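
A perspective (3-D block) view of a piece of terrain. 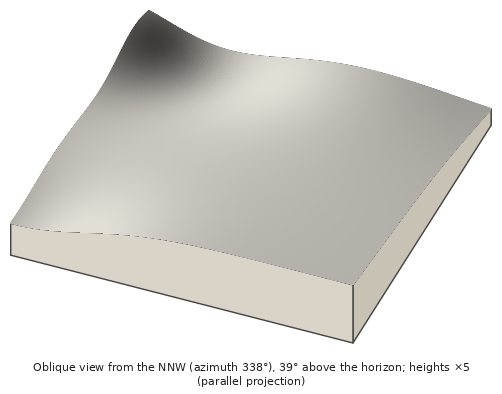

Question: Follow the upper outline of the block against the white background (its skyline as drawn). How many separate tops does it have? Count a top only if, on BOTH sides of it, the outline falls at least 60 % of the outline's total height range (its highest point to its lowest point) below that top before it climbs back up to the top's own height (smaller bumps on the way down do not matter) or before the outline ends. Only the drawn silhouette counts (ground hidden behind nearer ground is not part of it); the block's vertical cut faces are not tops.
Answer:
0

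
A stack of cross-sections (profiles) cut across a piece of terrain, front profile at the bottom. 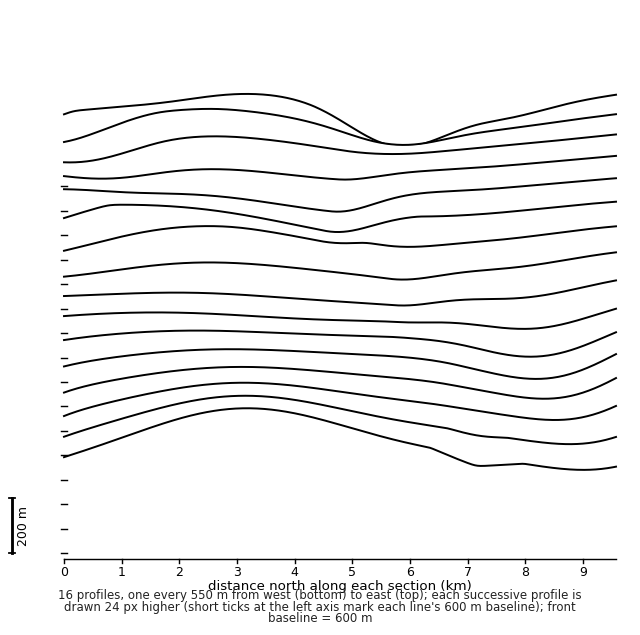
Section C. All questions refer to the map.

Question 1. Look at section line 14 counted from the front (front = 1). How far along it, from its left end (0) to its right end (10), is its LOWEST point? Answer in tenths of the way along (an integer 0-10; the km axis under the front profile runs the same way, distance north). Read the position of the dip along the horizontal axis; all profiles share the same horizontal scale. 0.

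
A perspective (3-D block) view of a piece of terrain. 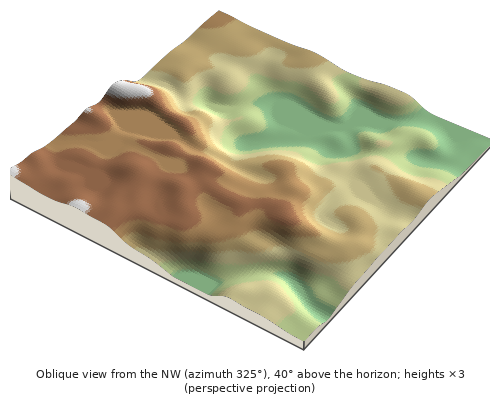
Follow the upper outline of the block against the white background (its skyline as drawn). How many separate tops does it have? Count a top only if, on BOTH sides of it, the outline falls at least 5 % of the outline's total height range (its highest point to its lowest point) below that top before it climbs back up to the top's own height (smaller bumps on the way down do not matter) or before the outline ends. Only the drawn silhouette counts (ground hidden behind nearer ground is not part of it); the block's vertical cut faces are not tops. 1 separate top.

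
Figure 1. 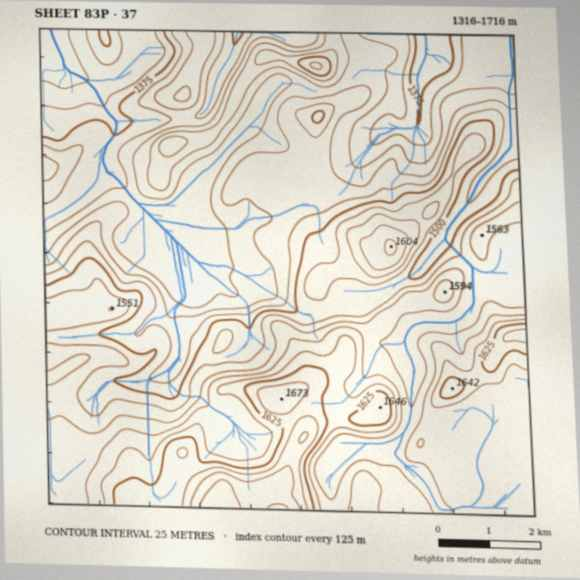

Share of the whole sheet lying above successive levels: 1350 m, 97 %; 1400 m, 89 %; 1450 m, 67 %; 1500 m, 51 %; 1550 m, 33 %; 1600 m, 12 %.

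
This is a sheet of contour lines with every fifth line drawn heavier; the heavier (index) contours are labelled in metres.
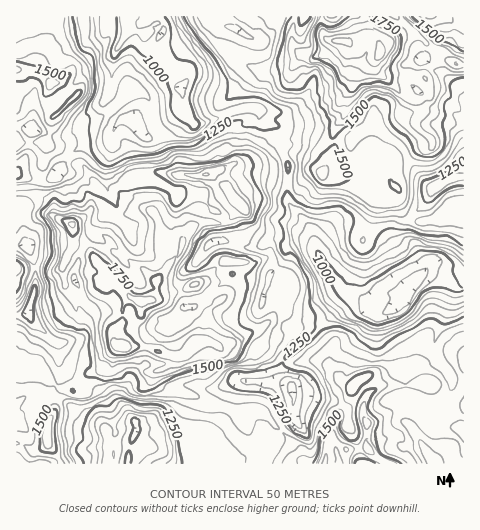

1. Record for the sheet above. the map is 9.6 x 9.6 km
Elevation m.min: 850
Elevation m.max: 1980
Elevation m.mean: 1390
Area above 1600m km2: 15.1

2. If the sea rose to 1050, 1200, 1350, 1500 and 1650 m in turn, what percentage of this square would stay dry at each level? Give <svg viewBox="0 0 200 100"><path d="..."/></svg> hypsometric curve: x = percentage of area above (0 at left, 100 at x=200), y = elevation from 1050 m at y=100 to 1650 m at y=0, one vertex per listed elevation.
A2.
<svg viewBox="0 0 200 100"><path d="M185 100l-22-25-43-25-63-25-35-25"/></svg>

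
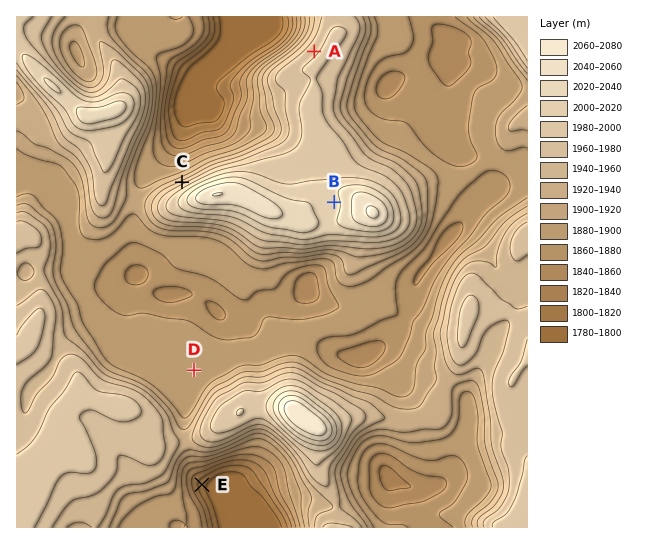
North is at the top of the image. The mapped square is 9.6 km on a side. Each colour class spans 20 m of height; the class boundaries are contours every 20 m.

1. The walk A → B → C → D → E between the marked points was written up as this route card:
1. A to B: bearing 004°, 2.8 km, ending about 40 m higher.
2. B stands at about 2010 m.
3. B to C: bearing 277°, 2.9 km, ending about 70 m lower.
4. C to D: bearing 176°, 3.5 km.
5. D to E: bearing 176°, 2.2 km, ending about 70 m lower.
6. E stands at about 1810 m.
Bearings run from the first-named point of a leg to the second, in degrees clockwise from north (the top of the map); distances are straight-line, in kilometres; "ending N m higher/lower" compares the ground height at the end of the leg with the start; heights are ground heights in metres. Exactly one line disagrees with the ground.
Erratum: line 1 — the bearing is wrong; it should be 172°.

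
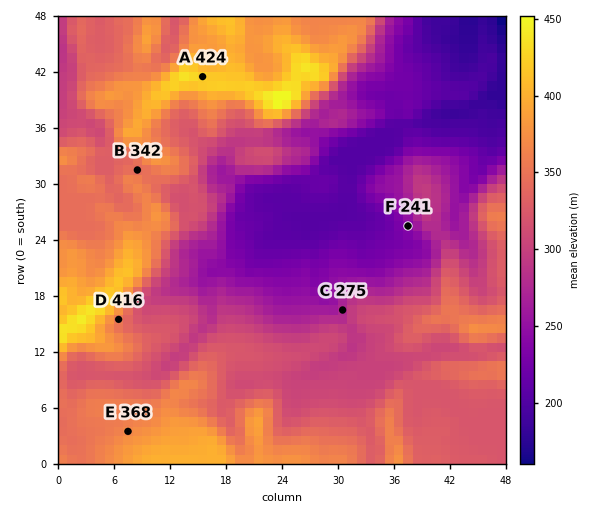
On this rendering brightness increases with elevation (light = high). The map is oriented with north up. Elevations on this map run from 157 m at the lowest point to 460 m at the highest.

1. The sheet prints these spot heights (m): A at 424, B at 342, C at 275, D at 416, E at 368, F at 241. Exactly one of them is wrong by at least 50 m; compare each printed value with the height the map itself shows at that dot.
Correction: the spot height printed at D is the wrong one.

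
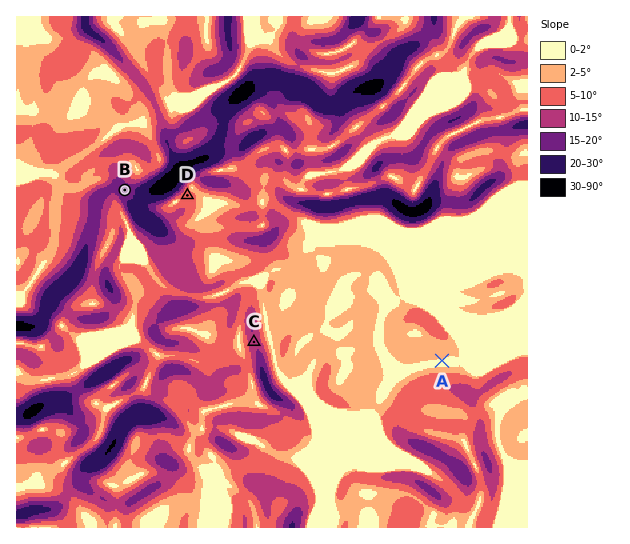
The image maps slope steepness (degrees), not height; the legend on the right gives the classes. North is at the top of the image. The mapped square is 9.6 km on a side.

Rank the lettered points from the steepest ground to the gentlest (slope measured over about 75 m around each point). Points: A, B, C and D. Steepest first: B C D A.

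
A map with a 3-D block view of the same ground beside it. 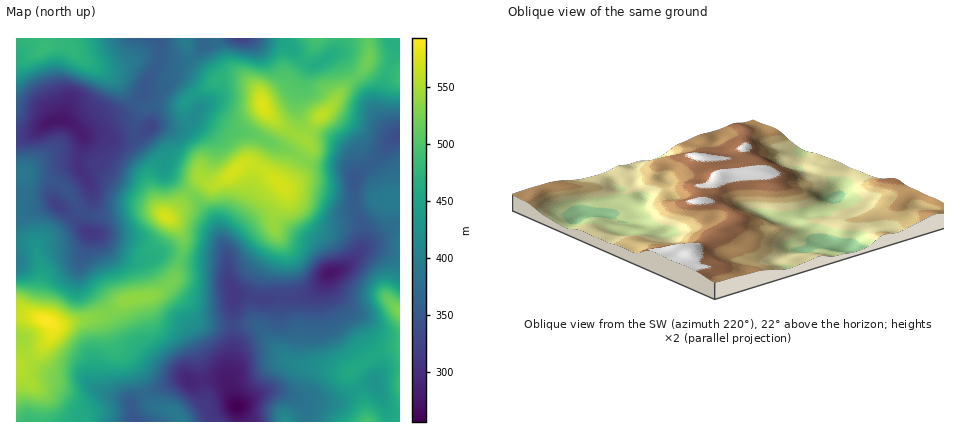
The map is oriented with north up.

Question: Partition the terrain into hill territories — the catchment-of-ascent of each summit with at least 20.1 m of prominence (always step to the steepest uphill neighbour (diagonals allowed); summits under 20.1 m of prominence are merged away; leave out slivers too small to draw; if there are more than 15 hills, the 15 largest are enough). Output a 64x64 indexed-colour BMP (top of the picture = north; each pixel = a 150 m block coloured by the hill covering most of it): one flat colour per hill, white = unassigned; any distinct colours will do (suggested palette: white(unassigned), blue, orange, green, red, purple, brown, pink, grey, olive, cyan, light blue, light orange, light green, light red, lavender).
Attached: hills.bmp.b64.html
<image width="64" height="64" href="data:image/bmp;base64,Qk12CAAAAAAAAHYAAAAoAAAAQAAAAEAAAAABAAQAAAAAAAAIAAATCwAAEwsAABAAAAAAAAAA////ALR3HwAOf/8ALKAsACgn1gC9Z5QAS1aMAMJ34wB/f38AIr28AM++FwDox64AeLv/AIrfmACWmP8A1bDFABERERERERERERGIiIiIiIiIiIqqqqqqqpmZmZmZmZkiERERERERERERGIiIiIiIiIiIiqqqqqqqmZmZmZmZmSIREREREREREREYiIiIiIiIiIiKqqqqqqqZmZmZmZmZIhERERERERERERGIiIiIiIiIiCIqqqqqqZmSKZmZmZIiERERERERERERERGIiIiIiIiIIiKqqqoiIiIiKZmZkiIRERERERERERERERGIiIiIiIgiIiIiIiIiIiIiKZkiIhERERERERERERERERGIiIiIgiIiIiIiIiIiIiIiIiIiERERERERERERERERERERERESIiIiIiIiIiIiIiIiIiIREREREREREREREREREREREREiIiIiIiIiIiIiIiIiIhERERERERERERERERERERERESIiIiIiIiIiIiIiIiIiERERERERERERERERERERERERIiIiIiIiIiIiIiIiIiIREREREREREREREREREREREREiIiIiIiIiIiIiIiIiIhERERERERERERERERERERERESIiIiIiIiIiIiIiIiIiERERERERERERERERERERERERIiIiIiIiIiIiIiIiIiIREREREREREREREREREREREREiIiIiIiIiIiIiIiIiIhERERERERERERERERERERERESIiIiIiIiIiIiIiIiIiERERERERERERERERERERERERIiIiIiIiIiIiIiIiIiIREREREREREREREREREREREREiIiIiIiIiIiIiIiIiIhERERERERERERERERERERERESIiIiIiIiIiIiIiIiIiERERERERERERERERERERERERIiIiIiIiIiIiIiIiIiIREREREREREREREREREREREREiIiIiIiIiIiIiIiIiIhERERERERERERERERERERERETMzMzMzMzIiIiIiIiIiERERERERERERERERERERERERMzMzMzMzMyIiIiIiIiIRERERERERERERERERERERERMzMzMzMzMzMiIiIiIiIhEREREREREREREREREREREREzMzMzMzMzMzIiIiIiIiERERERERERERERERERERERETMzMzMzMzMzMzIiIiIiIRERERERERERERERERERERERMzMzMzMzMzMzMzIiIiIhEREREREREREVVVUREVVVVVUzMzMzMzMzMzMzMiIiIiERERERERERFVVVVVVVVVVVVTMzMzMzMzMzMzMzIiIiIRERERERERFVVVVVVVVVVVVVMzMzMzMzMzMzMzMyIiIhERERERERFVVVVVVVVVVVVVMzMzMzMzMzMzMzMzIiIiERERERERVVVVVVVVVVVVVVUzMzMzMzMzMzMzMzMiIiIRERERERFVVVVVVVVVVVVVUzMzMzMzMzMzMzMzMyIiIhEREREREVVVVVVVVVVVVVVTMzMzMzMzMzMzMzMyIiIiERERERERVVVVVVVVVVVVVTMzMzMzMzMzMzMzMzIiIiIRERERERFVVVVVVVVVVVVTMzMzMzMzMzMzMzMzMiIiIhEREREREVVVVVVVVVVVVVMzMzMzMzMzMzMzMzMiIiIiERERERERFVVVVVVVVVVVMzMzMzMzMzMzMzMzMyIiIiIREREREREVVVVVVVVVVTMzMzMzMzMzMzMzMzMzIiIiIhEREREREVVVVVVVVVVTMzMzMzMzMzMzMzMzMzMiIiIiERERERERVVVVVVVVVTMzMzMzMzMzMzMzMzMzMyIiIiIRERERERVVVVVVVVVTMzMzMzMzMzMzMzMzMzMzQiIiIhERERERFVVVVVVVVVMzMzMzMzMzMzMzMzMzM0RHIiIiEREREREVVVVVVVVVUzMzMzMzMzMzMzMzRERERHd3IiIRERERERVVVVVVVVVTMzMzMzMzMzMzMzREREREd3dyIhERERERFVVVVVVVVTMzMzMzMzMzMzM0REREREd3d3ciEREREREVVVVVVVVTMzMzMzMzMzMzREREREREd3d3dyJhERERERVVVEREVVMzMzMzMzMzM0RERERERHd3d3d3cmZhERERFkREREREMzMzMzMzMzREREREREd3d3d3d3cRZmZhERFmZkRERERDREQzMzNEREREREREd3d3d3d3cRFmZmZmZmZmZkREREREREMzREREREREREd3d3d3d3dxEWZmZmZmZmZmZkRERERERERERERERERER3d3d3d3d0ERZmZmZmZmZmZmZkRERERERERERERERERHd3d3d3d0ERFmZmZmZmZmZmZmREREREREREREREREREd3d3d3d3RBEWZmZmZmZmZmZmZkRERERERERERERERER3d3d3d3REERZmZmZmZmZmZmZmRERERERERERERERERHd3d3d3dEQRFmZmZmZmZmZmZmZkRERERERERERERERER3d3d3dERBEWZmZmZmZmZmZmZmRERERERERERERERERHd3d3d0REQRZmZmZmZmZmZmZmZkRERERERERERERERER3d3d0RERBFmZmZmZmZmZmZmZmZERERERERERERERERBd3d0REREEWZmZmZmZmZmZmZmZhERFERERERERERERBERd0RERERBZmZmZmZmZmZmZmZmERERRERERERERERBEREUREREREFmZmZmZmZmZmZmZmYREREURERERERERBERERFEREREQWZmZmZmZmZmZmZmZhEREREUREREREEREREREURERERB"/>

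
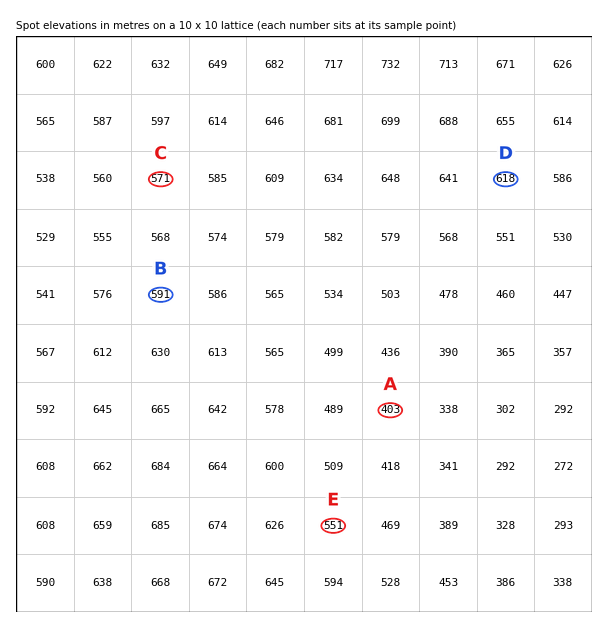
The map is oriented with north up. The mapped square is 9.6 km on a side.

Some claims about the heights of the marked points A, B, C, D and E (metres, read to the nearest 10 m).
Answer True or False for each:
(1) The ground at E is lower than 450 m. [False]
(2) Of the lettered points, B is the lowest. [False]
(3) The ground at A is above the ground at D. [False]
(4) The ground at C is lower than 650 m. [True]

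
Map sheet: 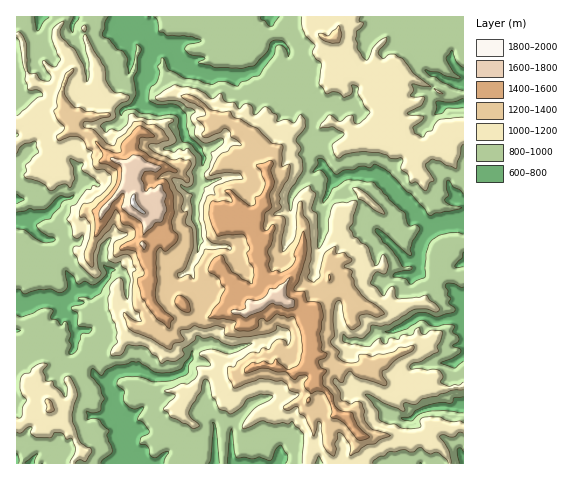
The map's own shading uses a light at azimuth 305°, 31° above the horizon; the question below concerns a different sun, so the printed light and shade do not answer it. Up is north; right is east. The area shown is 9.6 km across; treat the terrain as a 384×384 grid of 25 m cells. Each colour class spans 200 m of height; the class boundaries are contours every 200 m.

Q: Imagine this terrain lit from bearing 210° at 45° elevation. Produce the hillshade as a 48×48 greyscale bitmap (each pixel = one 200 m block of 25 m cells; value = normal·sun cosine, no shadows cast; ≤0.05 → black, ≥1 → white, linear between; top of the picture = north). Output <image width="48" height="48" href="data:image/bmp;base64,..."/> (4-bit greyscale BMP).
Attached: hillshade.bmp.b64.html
<image width="48" height="48" href="data:image/bmp;base64,Qk32BAAAAAAAAHYAAAAoAAAAMAAAADAAAAABAAQAAAAAAIAEAAATCwAAEwsAABAAAAAAAAAAAAAAABEREQAiIiIAMzMzAERERABVVVUAZmZmAHd3dwCIiIgAmZmZAKqqqgC7u7sAzMzMAN3d3QDu7u4A////AM7N27maqr3erLqrvO3c3Lvey8vMzd7udN3NzLmYes3dzLubzezL3LzuvNzM3t7rV+3tzZd1erzN3LubzdvL3czsrvyazMy4vd3c3GZ1aszczMt7y8zN3u7c78M1Qziru63dyFdlfN3szLd9zaze7v7d/SEhJVVENJvMlWmord27y5jO3Lq83v7doiM33LhDMsu5V5ynve27u6rN3LqprMzLMSOe7cu8utykWZllze26mqrN3czdzd7XNWvuzczczcp1enZIy4RFVWrM3t3u/+2Te97sqZqqrJiHmIeMyFWcuHq8zN3u/dx3rN64mHdkRomYl4nNzc7/3LrNlou7p7tpiKmJqplmhrqYh3vN7N7/6rmnRTNGaKt1RnRnm8uqlsupiIqrvN//2ayozbdmastTRVMzV5moiKqZh5mbvf/+yZzv/t3bnMtUWspWITZVZaqnZrzM3e3eus7u/+y87ttlntmspzICNIiGWN3N3ZzurN7u/+vN7+pUvaztqam7qXZVarms2r7onLq83LzN7qVFu7yXm77rhsyZ3Jd6yM63qoiqiYad1TNZu6Y0ZZp1V+3e6qvIqL2ol3i7uVWIQ0V7q2M1ZEV2nNzdqt7rWKqYhlvMuIqlR1WMmFVqVVaZvbu7jO/HrLyoiIrMl6umRmaad3iqZom6qbu6re9p/96YuqaZZ8yWZ4aId3iIV6u6qMuorMx97/6ayoZUWsyniIR3dmZzPLururhXq8itmsuLuVWs3syndoJmdVVU3pt5iFSczdrqu6y8lhjf7t12aIJoh3Z9+nl1RWi6ze7b3/7adBvO3dl0WoJqqIjOtUi4d825i8683/7JUyy8qpZ2WYJqqZvsUlztzM3cmHln7vqWMkqWZ2imOHR4iKy0FM/sqs3czGUyvbZkEClVmHqGWVV3ablBTP+4eu7t3LZ1XJUxAYl2VHqoaFV3Z0IUz/6ovt7t2p3tm6WFXIe8mrzIZndWt0Rs7+yI7qzLx77/65mVZyme7uynVmdd7Mzf7tiM7Mmbt+7exlIAARSHm6mGVGfO7d3v7bnO2du8vO7VFkACUQfmV4qDVXntzN7u3arOt73dve2QRGeqUV/+vNpCZ5zcq83cuneric3LvtkSQVdCFN797pM2d6u7uoiZmHiKiavM3Zd5hCAABtvLxiJoV5mrmYiJmYl0Vnmr2miqeQADXeyFMTVnaIiYiJu7qqlzQph6pUZ5Z1be//wyE0dniYm7u87cupd7qLuqlmi4V2rN7XEDRGiamZvd3d7KmInNqM26iom0REmHUQAkRniqmbzdytyJqqlzRtqLmpmld3qaUSSJm6mamsvMrNl4qXNaqrmqmWiVeIm6Vqzd3cypmszMzZaIhkfbi6mZyTp1Z4qnfO3d3Mu5m8zdyleZd33Hvph71UtVVpiZzcu7u7qqrc3txmmamb2pzHaMo5tWaIe97cy7u6mazd7blomZq7qZzVaZd6lneZve7d3MuoiJu96YiImYmJqr3GeHenqIis3t3MzMuYh4q8xZmYmHd6u8xw=="/>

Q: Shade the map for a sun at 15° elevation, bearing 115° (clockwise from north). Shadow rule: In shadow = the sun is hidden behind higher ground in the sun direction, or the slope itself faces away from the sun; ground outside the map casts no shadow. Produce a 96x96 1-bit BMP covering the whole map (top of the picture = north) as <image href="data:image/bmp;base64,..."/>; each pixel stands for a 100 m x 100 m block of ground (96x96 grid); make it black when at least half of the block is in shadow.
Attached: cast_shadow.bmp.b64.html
<image width="96" height="96" href="data:image/bmp;base64,Qk2+BAAAAAAAAD4AAAAoAAAAYAAAAGAAAAABAAEAAAAAAIAEAAATCwAAEwsAAAIAAAAAAAAA////AAAAAACZ8AADgDAA/lIAAziZ+ACTwDIA/sYAAyCPeAGd4DIB/ucAAQHBmADc4DcB/uMAAQHgQAHscDcB/ueAAAFgIQHwMDcD/+eAAAAwAwP8ADcB/+eIPgA4AwP+ADcA/+8A/4AcAwP+AHeAfu8B/4zEA4PwAHvAPuwB/97wAAPwAEHgHv4B///8AAf+AMDxHPcBD/7+AQf/gMB//PeAAfD+AQ8f4HB//OPAAAD8EA+H8Fgf/mEAAAD4MQ+AAPwP/gAAAAD4Ix8H4P4H/gAAAADAYx/P/P4D/wAAMATwYB///n4AfwAAOAfw4F///n+AcACAHIfw8E/8P//AfAHgD+/4eMAOH//6fAHwAL/4OAA2D////gHoAAfAHDA6D////gOPgADwHjgcD////gG/wADAHnwAB////gf/+AAAH/4AA////gP//QD4D/4Ag/gf/gIf/4D4L/8BgDwH/gcP/+ARL/+DAB8D/gYB//gBXP8wAA+B/gYAP/z4fv58AAAA/gYAD4D8f/78AHiAFgQAAAD+f/34AP/ABgQAYAD///34Af/4RwABcgCB///wA//9AYADfgAAf//wg///mYADPwBAP//ww///jcADHwAAH//wc///x+ADn4AAP//4PyP/w+AD34AAP//4PwP/4+AAf4AAP//wD4P/8+AAB4JAf3/wD+Ob++AEH4MAf3/gD+OD+eAOH4AAf3/gB/OB+ewOP4AA/3/gB/8x+eQOJ4AD/3/gA//w+fIGZ8AH/3/gA8/w/PgAx+Af/7/gA+Bg/PgBx/g//7/gA+Bk/PADg/7//9/wA+BG/HAHCf7//8/wD+AGeHAADfD//8/gD+ADeHAAAAD//8dAD+Qx+HgAAQD//+eAH+YwePgAB4D///eMH/MYePwADwP///+cH/4YeP8AHgD///+cH/wIeH8APgH///+eP/DMPD4AfgH///+eP/zcHj8Q9gT///+fN//4Bz/x+Az///8OB//AA7/z+Az///8AB8PAgbAH+AD///8AA+AAwDAH4AD///+CI/wMYHAA8AD////B//8eIHAAcAD////B//4YAHAAMBD///8D//7AAHgAADD///8Af//BAH8AAHD///+AP/4BgD/AAfD///+APw8DgD/4A/B////AP48DgB/4B/R/9//of4IDgIH8A+z/w///f8ER2Mb4Af7zwX///9k4WOZ4Bf/7w////724OO90AP//wcP//n2YGMEAAH//wAB/+G+YAABgADD/wEB/AGGIAATgBgD/wIR/+HGAAEDwAgD/wYB//vGMAEDwAAH/w4D///vcB6HsAAD/44H/3//+B+HuAADf44H/D8f+N+GHAAD/84H+AAB+P+AHgAD/84CeAAAfP+ATgYLf8wDeHAAPP+AQA4af5wDeAAAHP8AQAw4fxwDOAAADv8AQAgYfzgHAfwAD/8AYAAYPjgHAf8AA/8AcAAYfngHAAEAAP5AOAAAfnAGOAAAAfzgPAACfnAAeAAAB/ngHAAA/3gAfAAAL/ngDAAC/3gCPAAAH/vgBnBg="/>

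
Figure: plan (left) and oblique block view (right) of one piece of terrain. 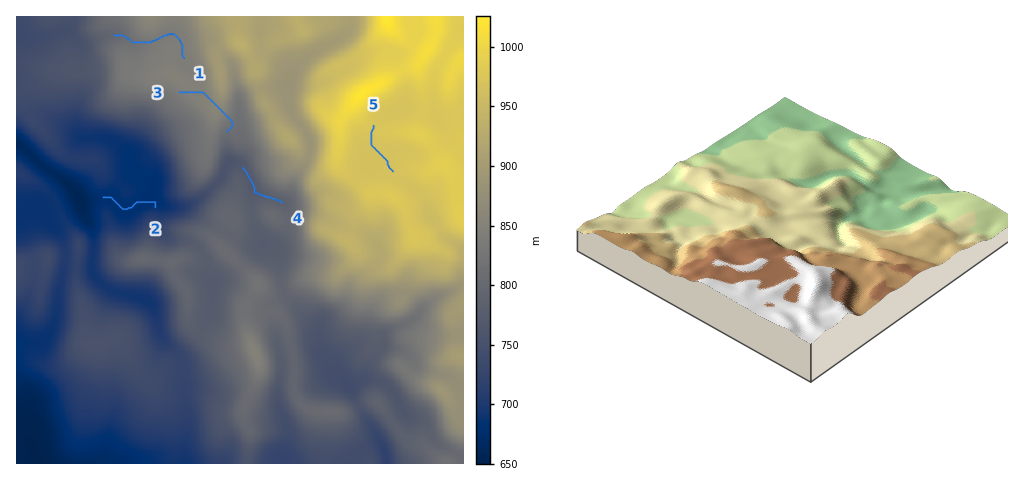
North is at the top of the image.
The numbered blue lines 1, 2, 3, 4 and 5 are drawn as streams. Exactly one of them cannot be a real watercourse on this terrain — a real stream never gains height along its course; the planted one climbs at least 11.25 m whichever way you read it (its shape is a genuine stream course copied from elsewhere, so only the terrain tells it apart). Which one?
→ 3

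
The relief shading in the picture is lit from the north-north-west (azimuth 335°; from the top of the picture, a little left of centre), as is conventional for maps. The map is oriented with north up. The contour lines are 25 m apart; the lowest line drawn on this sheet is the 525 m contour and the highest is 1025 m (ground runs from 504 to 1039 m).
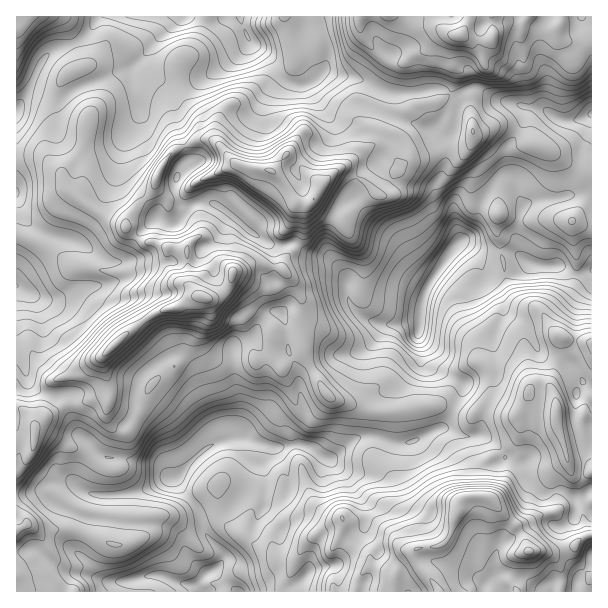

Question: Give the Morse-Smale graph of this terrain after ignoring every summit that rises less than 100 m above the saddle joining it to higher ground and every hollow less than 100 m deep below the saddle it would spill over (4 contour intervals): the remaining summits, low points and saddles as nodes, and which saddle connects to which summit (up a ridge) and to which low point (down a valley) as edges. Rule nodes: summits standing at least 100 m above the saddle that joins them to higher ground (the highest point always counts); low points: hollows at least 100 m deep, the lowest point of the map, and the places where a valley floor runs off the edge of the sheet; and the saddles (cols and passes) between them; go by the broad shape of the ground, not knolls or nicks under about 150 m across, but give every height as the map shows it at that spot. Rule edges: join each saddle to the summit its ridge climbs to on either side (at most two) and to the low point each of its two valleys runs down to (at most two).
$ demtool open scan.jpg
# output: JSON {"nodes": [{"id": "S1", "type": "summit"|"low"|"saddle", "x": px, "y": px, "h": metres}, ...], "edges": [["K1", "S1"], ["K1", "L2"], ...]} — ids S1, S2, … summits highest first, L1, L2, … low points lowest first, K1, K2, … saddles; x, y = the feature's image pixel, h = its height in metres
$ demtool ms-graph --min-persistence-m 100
{"nodes": [
{"id": "S1", "type": "summit", "x": 204, "y": 297, "h": 1039},
{"id": "S2", "type": "summit", "x": 458, "y": 512, "h": 1024},
{"id": "S3", "type": "summit", "x": 270, "y": 171, "h": 1003},
{"id": "S4", "type": "summit", "x": 459, "y": 36, "h": 991},
{"id": "S5", "type": "summit", "x": 20, "y": 17, "h": 839},
{"id": "L1", "type": "low", "x": 456, "y": 245, "h": 504},
{"id": "L2", "type": "low", "x": 240, "y": 17, "h": 572},
{"id": "L3", "type": "low", "x": 200, "y": 591, "h": 578},
{"id": "K1", "type": "saddle", "x": 185, "y": 146, "h": 852},
{"id": "K2", "type": "saddle", "x": 447, "y": 93, "h": 799},
{"id": "K3", "type": "saddle", "x": 453, "y": 411, "h": 742},
{"id": "K4", "type": "saddle", "x": 74, "y": 42, "h": 696},
{"id": "K5", "type": "saddle", "x": 281, "y": 77, "h": 692}],
"edges": [["K1", "S1"], ["K1", "S3"], ["K1", "L1"], ["K1", "L2"], ["K2", "S4"], ["K2", "L1"], ["K2", "L2"], ["K3", "S1"], ["K3", "S2"], ["K3", "L1"], ["K3", "L3"], ["K4", "S1"], ["K4", "S5"], ["K4", "L2"], ["K5", "S1"], ["K5", "S3"], ["K5", "L2"]]}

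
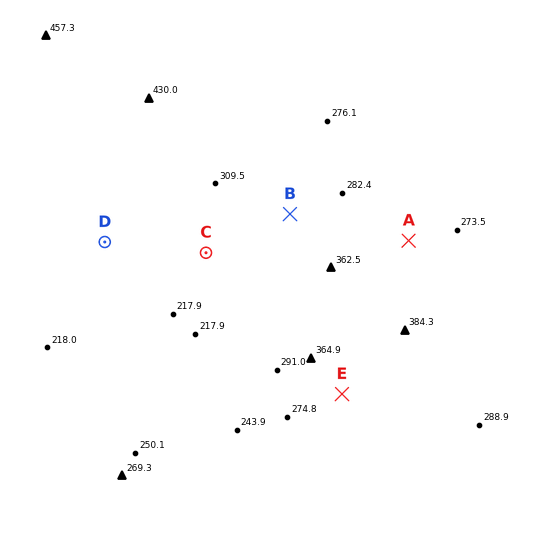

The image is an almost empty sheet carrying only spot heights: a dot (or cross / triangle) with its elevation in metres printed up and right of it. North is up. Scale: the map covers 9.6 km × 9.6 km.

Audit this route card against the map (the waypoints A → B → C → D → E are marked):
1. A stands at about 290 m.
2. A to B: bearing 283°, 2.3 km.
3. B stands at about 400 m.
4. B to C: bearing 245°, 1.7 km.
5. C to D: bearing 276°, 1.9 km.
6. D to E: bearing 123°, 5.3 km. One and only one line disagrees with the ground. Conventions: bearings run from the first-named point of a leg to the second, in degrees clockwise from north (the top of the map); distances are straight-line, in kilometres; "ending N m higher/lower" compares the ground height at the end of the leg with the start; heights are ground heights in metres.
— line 3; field height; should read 280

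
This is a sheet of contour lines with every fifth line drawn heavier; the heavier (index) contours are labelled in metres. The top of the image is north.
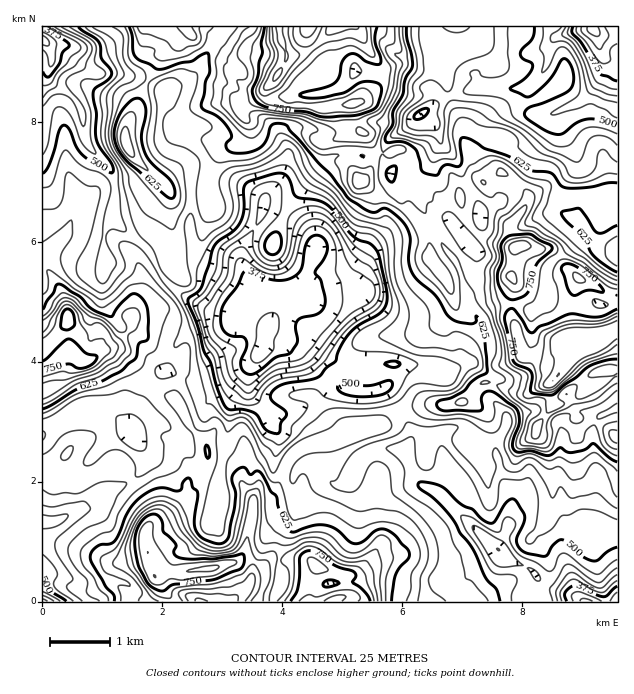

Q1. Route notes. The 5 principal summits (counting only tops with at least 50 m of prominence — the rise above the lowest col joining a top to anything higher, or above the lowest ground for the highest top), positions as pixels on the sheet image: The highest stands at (281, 40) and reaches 858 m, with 571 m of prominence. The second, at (559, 375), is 850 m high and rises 198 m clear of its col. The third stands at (518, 246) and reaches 819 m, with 73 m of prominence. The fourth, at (211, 568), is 807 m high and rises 107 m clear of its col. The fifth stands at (83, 363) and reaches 770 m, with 183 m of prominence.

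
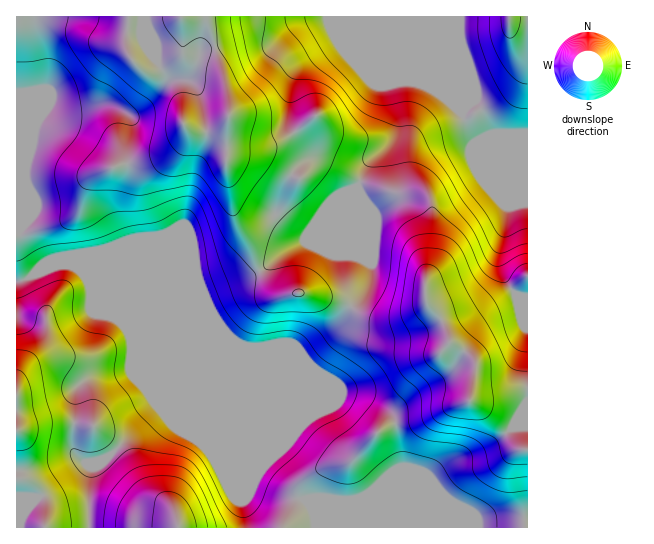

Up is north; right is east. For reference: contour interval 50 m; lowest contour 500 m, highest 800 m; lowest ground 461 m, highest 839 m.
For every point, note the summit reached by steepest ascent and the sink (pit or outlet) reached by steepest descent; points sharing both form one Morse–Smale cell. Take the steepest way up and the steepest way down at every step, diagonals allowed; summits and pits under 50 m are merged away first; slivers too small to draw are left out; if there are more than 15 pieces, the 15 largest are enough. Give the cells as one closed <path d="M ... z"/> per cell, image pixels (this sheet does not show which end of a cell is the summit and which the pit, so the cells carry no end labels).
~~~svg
<path d="M90 283l-2 0 1 3 111 113 40 96 6 33 282-1 0-77-10-2-31-35-18-12 7-32-1-8-9-9-17-10-8-23-14-16-2 4-12 6-19 6-24-2-19-10-17 21-35 23-20-8-14 4-22 0z"/><path d="M189 16l-8 1 2 36-17 12-16 7-12-5-10-13-1-38-92 1 0 17 8 35 1 21-24 57-1 87 5 16 15 17-2 5 17-7 17 0 11 4 65 0 51 22 11 1 50-21-10-28-12-18-5-18-5-33 0-49 2-8 0-15-5-25-17-55-8-5z"/><path d="M413 81l-11 0-11 4 6 28 0 16-6 13-23 21-11 24 3 8 0 42 12 28 0 9-4 11-17 21 19 11 24 2 19-6 12-6 2-4 14 16 8 23 17 10 9 9 1 8-7 32 18 12 31 35 9 1 1-315-30-1-21 8-14-27-12-11-20-16z"/><path d="M459 16l-270 1 10 0 8 5 17 55 5 25 0 15-2 8 0 49 5 33 5 18 12 18 10 28 28-22 18-8 4-8 45-45 5-2 9-23 23-21 6-13 0-16-6-23 0-6 22-3 16 4 33 28 2-2 0-58-4-12z"/><path d="M126 323l6 19-3 28-34 5-10 5-9 9-1 34-3 14 1 14 12 12 18-2-12 8-2 58 156 1 0-10-5-23-40-96z"/><path d="M71 265l-17 0-17 7-12 8-9 2 0 196 9 1 8 4 8 10 4 10 1 25 43-1 2-58 10-7-16 1-12-12-1-14 3-14 1-34 9-9 10-5 34-4 3-18-1-18-6-12-33-33-9-17z"/><path d="M81 268l-4 1 6 4 6 10 5 2 149 62 22 0 14-4 22 8 33-23 17-21-13-7-32-7-24 2-18-17-5-7-50 21-7 0-55-23z"/><path d="M527 16l-67 1 0 24 4 12-1 62 14 26 21-8 30 0z"/><path d="M358 188l-4 0-26 26-19 19-4 8-22 11-23 19 19 22 27 0 32 7 13 5 14-16 6-10 1-14-12-28 0-42z"/><path d="M34 16l-18 1 1 264 13-4 9-8-15-19-5-16 1-87 24-57 0-13-9-43z"/><path d="M181 16l-53 1-1 33 11 17 9 5 8-1 18-10 10-8 0-31z"/><path d="M25 479l-9 0 0 48 29 1 0-25-4-10-8-10z"/>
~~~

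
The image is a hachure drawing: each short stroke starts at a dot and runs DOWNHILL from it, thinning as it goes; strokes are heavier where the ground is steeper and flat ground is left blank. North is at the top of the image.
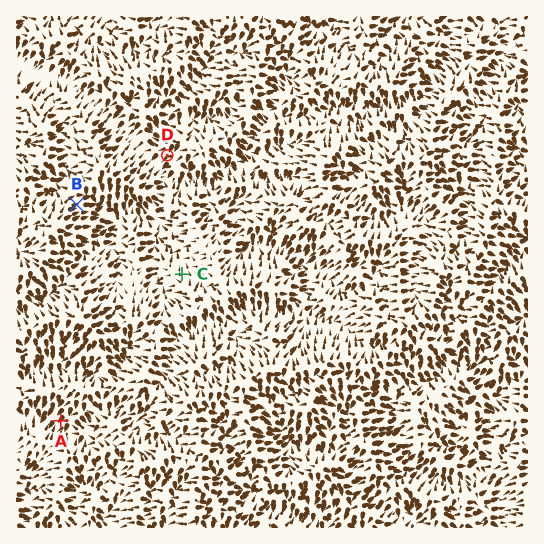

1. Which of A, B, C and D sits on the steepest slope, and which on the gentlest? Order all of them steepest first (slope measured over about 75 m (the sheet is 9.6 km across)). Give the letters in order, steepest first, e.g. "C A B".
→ D A B C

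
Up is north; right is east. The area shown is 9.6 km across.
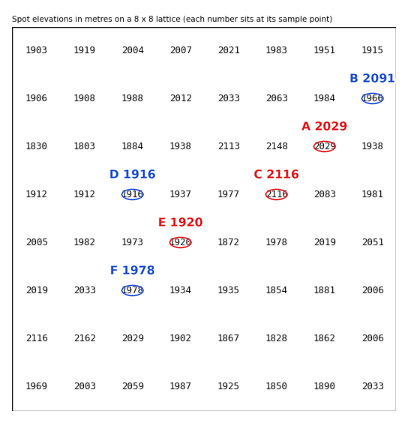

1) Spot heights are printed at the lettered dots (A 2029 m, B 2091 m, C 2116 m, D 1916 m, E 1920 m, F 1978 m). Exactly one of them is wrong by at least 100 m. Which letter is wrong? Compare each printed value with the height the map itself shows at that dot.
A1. B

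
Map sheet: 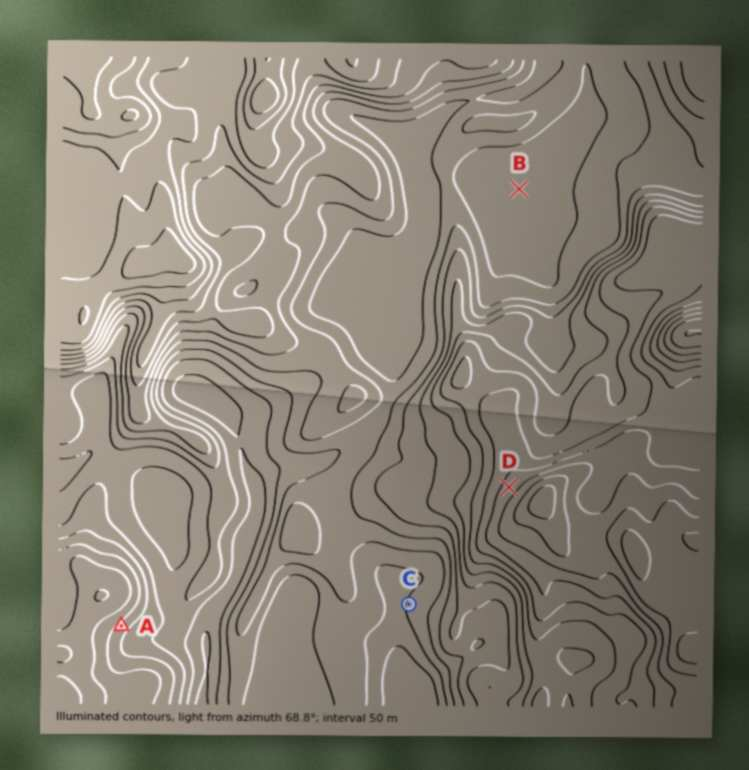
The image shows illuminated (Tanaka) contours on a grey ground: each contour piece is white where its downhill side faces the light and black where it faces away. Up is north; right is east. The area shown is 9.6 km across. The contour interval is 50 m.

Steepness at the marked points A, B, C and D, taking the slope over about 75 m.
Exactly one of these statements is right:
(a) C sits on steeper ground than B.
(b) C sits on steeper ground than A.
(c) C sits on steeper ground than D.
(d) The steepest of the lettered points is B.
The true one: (a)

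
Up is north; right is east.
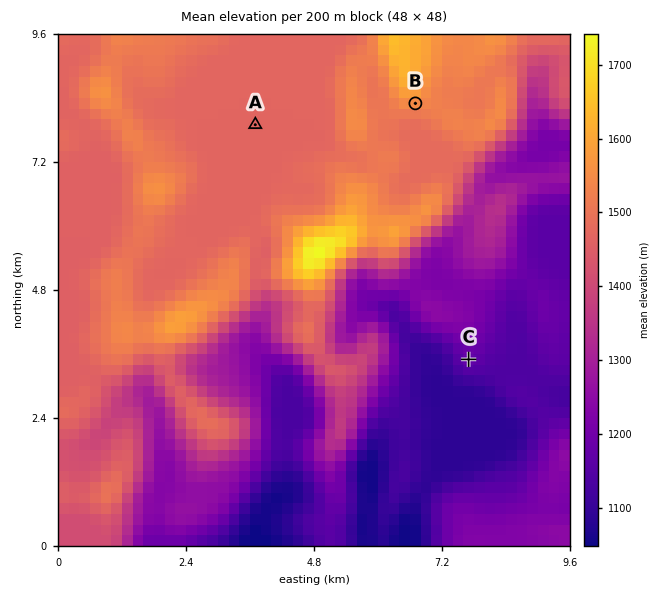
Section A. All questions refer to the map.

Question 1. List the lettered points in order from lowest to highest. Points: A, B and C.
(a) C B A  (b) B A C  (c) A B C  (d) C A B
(d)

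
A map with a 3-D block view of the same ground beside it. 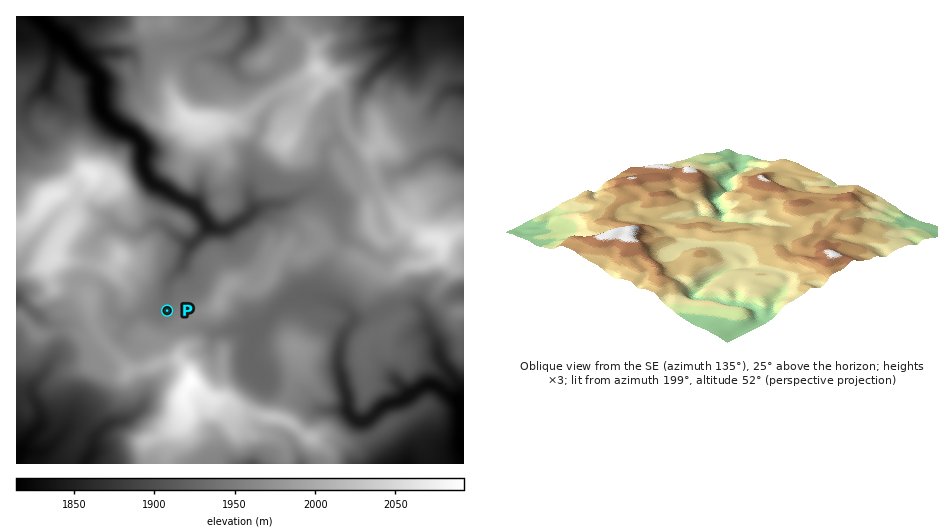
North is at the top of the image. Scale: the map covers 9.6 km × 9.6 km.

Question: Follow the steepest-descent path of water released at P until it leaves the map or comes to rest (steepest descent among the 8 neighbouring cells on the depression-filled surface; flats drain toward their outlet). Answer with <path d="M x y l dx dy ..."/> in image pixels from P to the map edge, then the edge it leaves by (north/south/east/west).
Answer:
<path d="M167 311l-1-2 1-24 5-8 10-11 3-9 5-13 2 0 16-16-2-7-7-11-7-7-6-1-10-5-10-8-7-3-2 0-7-6-6-11 0-3-1-1 0-19-3-5-8-8-7-2-8-5-7-6-5-4-1-4-1 0-1-17-1-1 0-16-30-29-4-7-14-11-14-14"/>
exit: north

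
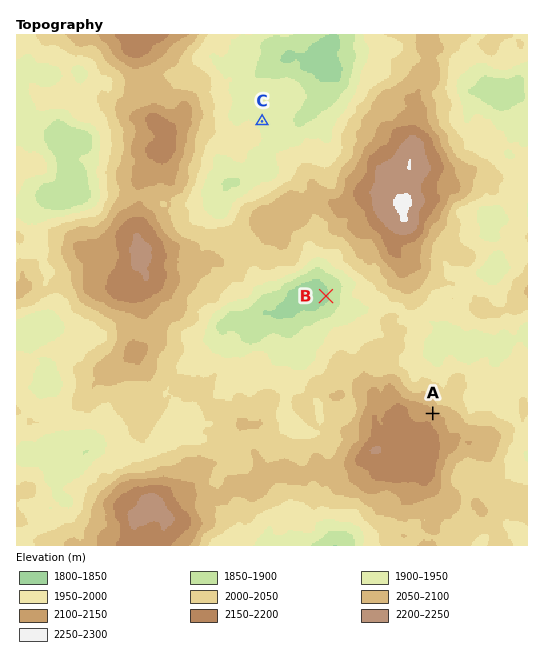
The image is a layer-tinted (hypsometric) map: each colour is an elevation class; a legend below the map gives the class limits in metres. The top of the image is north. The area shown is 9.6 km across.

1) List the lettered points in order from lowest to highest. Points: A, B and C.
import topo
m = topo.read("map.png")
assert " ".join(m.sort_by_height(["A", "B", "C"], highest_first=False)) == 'B C A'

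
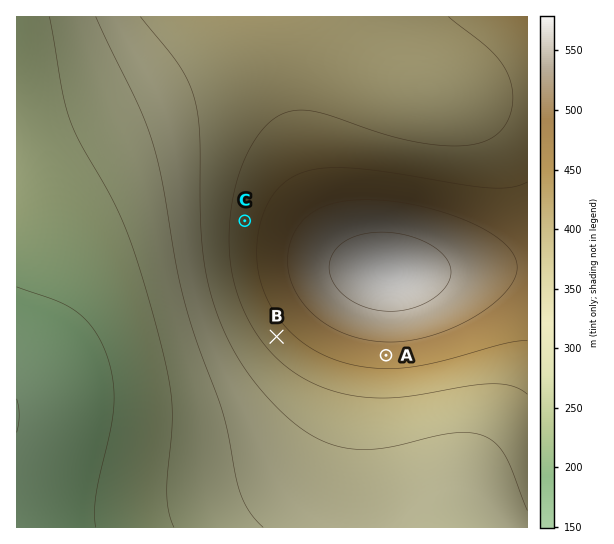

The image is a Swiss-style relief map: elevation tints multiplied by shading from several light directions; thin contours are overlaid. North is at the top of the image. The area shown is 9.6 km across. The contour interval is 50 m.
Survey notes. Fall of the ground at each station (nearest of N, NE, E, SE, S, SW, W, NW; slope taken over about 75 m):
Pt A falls S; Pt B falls SW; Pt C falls W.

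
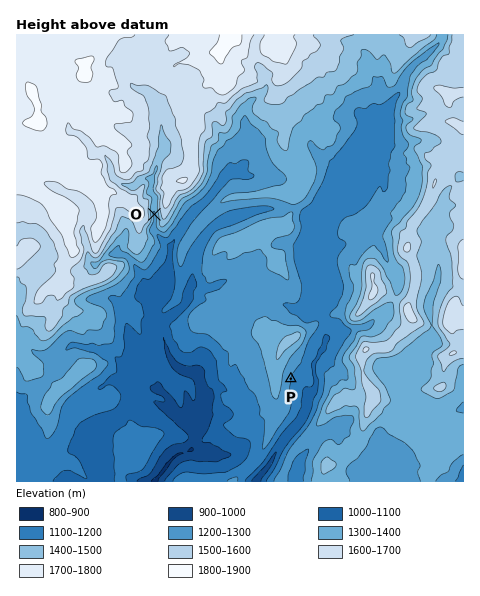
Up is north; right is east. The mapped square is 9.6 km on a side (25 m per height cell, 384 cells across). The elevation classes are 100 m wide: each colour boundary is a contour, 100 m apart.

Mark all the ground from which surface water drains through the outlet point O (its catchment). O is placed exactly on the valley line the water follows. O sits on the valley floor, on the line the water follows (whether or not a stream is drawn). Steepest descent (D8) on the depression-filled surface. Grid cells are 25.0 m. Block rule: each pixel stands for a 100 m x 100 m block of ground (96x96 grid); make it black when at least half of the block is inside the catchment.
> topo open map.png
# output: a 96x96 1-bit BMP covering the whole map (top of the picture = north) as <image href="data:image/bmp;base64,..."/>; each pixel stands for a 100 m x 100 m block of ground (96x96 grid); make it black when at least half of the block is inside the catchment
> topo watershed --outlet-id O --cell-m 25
<image width="96" height="96" href="data:image/bmp;base64,Qk2+BAAAAAAAAD4AAAAoAAAAYAAAAGAAAAABAAEAAAAAAIAEAAATCwAAEwsAAAIAAAAAAAAA////AAAAAAAAAAAAAAAAAAAAAAAAAAAAAAAAAAAAAAAAAAAAAAAAAAAAAAAAAAAAAAAAAAAAAAAAAAAAAAAAAAAAAAAAAAAAAAAAAAAAAAAAAAAAAAAAAAAAAAAAAAAAAAAAAAAAAAAAAAAAAAAAAAAAAAAAAAAAAAAAAAAAAAAAAAAAAAAAAAAAAAAAAAAAAAAAAAAAAAAAAAAAAAAAAAAAAAAAAAAAAAAAAAAAAAAAAAAAAAAAAAAAAAAAAAAAAAAAAAAAAAAAAAAAAAAAAAAAAAAAAAAAAAAAAAAAAAAAAAAAAAAAAAAAAAAAAAAAAAAAAAAAAAAAAAAAAAAAAAAAAAAAAAAAAAAAAAAAAAAAAAAAAAAAAAAAAAAAAAAAAAAAAAAAAAAAAAAAAAAAAAAAAAAAAAAAAAAAAAAAAAAAAAAAAAAAAAAAAAAAAAAAAAAAAAAAAAAAAAAAAAAAAAAAAAAAAAAAAAAAAAAAAAAAAAAAAAAAAAAAAAAAAAAAAAAAAAAAAAAAAAAAAAAAAAAAAAAAAAAAAAAAAAAAAAAAAAAAAAAAAAAAAAAAAAAAAAAAAAAAAAAAAAAAAAAAAAAAAAAAAAAAAAAAAAAAAAAAAAAAAAAAAAAAAAAAAAAAAAAAAAAAAAAAAAAAAAAAAAAAAAAAAAAAAAAAAAAAAAAAAAAAAAAAAAAAAAAAAAAAAAAAAAAAAAAAAAAAAAAAAAAAAAAAAAAAAAAAAAAAAAAAAAAAAAAAAAAAAAAAAAAAAAAAAAAAAAAAAAAAAAAAAAAAAAAAAAAAAAAAAAAAAAAAAAAAAAAAAAAAAAAAAAAAAAAAAAAAAAAAAAAAAAAAAAAAAAAAAAAAAAAAAAAAAAAAAAAAAAAAAAAAAAAAAAAAAAAAAAAAAAAAAAAAAAAAAAAAAAAAAAAfAAAAAAAAAAAAAAB/AAAAAAAAAAAAAAB/AAAAAAAAAAAAAAH/AAAAAAAAAAAAAAP/gAAAAAAAAAAAAD//gAAAAAAAAAAAAH//gAAAAAAAAAAAAf//4AAAAAAAAAAAA///+AAAAAAAAAAAD////AAAAAAAAAAAH////AAAAAAAAAAA/////AAAAAAAAAAD/////AAAAAAAAAAH/////AAAAAAAAAAH/////AAAAAAAAAAH/////AAAAAAAAAAH/////AAAAAAAAAAH/////AAAAAAAAAAH/////AAAAAAAAAAH/////AAAAAAAAAAH/////AAAAAAAAAAH/////AAAAAAAAAAH/////AAAAAAAAAAH/////AAAAAAAAAAP/////gAAAAAAAAAP/////wAAAAAAAAAP/////wAAAAAAAAAf/////wAAAAAAAAA//////4AAAAAAAAA//////8AAAAAAAAAf/////+AAAAAAAAA//////+AAAAAAAAB///////AAAAAAAAD///////AAAAAAAAD///////AAAAAAAAD///////AAAAAAAAD///////gAAAAAAAD///////wAAAAAAAD///////wAAAAAAAA="/>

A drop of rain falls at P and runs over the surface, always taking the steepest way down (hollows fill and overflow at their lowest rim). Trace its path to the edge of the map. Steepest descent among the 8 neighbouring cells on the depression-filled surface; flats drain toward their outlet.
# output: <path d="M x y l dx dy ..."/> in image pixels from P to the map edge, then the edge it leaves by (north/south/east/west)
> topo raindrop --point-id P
<path d="M291 379l8 0 6 6 1 4 2 4-1 15-7 14-15 16-9 14-4 8-5 7-10 12 0 2"/>
exit: south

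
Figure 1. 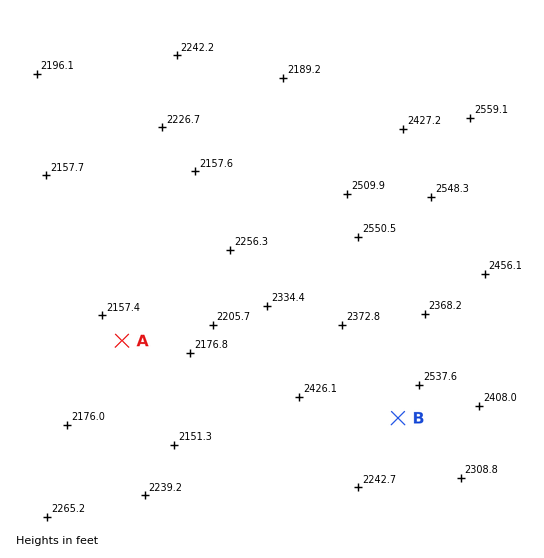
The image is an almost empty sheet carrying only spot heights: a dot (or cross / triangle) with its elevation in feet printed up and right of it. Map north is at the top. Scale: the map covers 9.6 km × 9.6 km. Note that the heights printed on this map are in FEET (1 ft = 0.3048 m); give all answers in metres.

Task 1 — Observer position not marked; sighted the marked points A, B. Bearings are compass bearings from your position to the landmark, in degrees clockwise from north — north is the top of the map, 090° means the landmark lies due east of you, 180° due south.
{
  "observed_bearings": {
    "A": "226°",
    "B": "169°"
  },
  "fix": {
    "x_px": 342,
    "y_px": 128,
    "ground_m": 735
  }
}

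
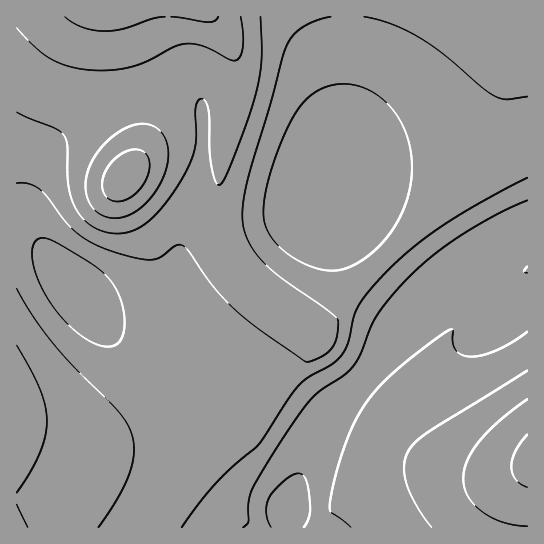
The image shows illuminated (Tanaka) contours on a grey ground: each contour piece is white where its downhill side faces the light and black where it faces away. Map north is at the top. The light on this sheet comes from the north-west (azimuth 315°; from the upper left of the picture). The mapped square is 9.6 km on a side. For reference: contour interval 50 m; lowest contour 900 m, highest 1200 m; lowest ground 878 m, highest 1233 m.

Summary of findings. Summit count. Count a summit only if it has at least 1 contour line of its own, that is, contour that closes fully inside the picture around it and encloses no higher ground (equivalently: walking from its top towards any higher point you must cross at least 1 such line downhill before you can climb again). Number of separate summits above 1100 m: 1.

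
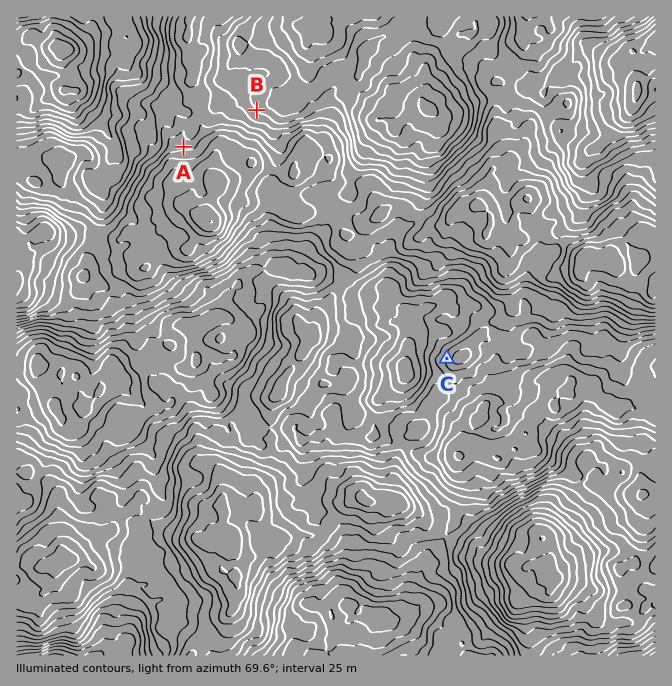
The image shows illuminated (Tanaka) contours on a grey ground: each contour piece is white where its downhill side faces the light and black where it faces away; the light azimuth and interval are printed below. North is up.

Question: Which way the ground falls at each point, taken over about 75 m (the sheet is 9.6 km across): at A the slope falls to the N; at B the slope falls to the NE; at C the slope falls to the W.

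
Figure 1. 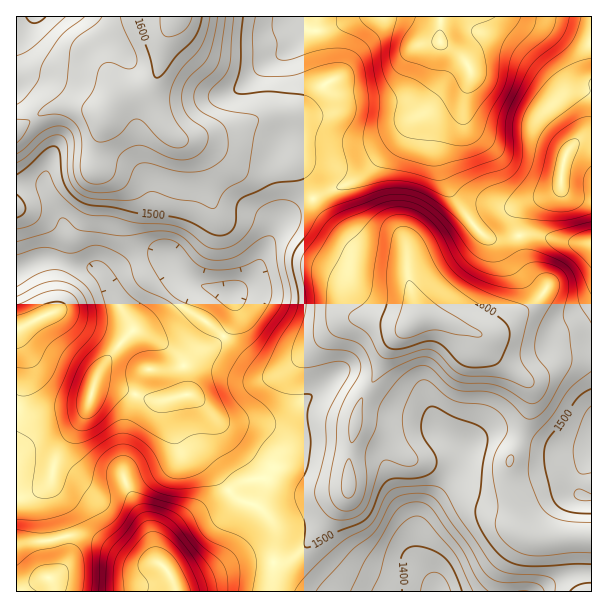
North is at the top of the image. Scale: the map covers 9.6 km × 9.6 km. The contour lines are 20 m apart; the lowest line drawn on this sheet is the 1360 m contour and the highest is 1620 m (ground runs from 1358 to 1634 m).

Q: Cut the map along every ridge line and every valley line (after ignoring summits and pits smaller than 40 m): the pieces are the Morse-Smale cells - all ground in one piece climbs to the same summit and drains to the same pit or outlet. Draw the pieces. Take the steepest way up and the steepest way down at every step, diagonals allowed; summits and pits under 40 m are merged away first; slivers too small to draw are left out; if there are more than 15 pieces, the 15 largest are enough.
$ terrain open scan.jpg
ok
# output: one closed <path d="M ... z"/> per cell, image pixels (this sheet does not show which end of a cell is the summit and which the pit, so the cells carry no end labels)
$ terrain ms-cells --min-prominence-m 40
<path d="M431 318l-15 1-26 26-14 32-18 30-9 46-1 41-22 24-10 16-20 22-12 6-10 1 0 10 8 15 9 4 246 0 26-15 29-5-1-34-49 0-11-3-5-5-2-12-14-41 0-16 19-47 0-30-8-8-24-16-7-7-11-19z"/><path d="M312 199l-18 11-12 11-12 19-17 38-21 16 3 9 0 14-7 15-13 12-9 5-21 6-10-2 9 13 3 29-11 2-7 5 3 21 12 24 17 11 36 41 21 7 12 12 4 9 1 35 9 0 12-6 20-22 16-24 14-13 3-8 0-36 9-46 18-30 14-32 28-28-9-33-3-23-8-5-30-4-12-5-34-34z"/><path d="M167 256l-11 0-21 6-19 9-8 8 25 51-30 35-9 18-6 21-14 5-27 1-12 4-19-1 0 130 34-2 19-6 20 1 45 26 21 0 7 3 7 8 7 19 13-9 45-18 17-3 22 0 1-35-4-9-12-12-21-7-36-41-17-11-12-24-3-21 7-5 11-2-3-29-10-15 11 4 30-11 13-12 6-11 1-18-4-9-25-6-17-8z"/><path d="M440 16l-80 0-24 10-16 5-9 0-6-3-8-12-118 0-11 16-5 10-1 18-10 24 2 20 9 21 14 14 27 5 30 16 12 3 36 3 14-6 0 5 18 34 45-21 43-41 12-19 11-6 19-18 14-6 10-8 2-9-4-9-8-8-18-12z"/><path d="M152 85l-8 5-21 4-9 4-9 16-28-8-17 0-18 6-26 17 1 141 19-10 18-1 26 7 15 2 8 7 4 7 9-11 12-6 28-9 11 0 22 24 17 8 27 6 20-16 6-11 3-12 20-34 12-11 19-12-17-38-14 6-36-3-12-3-30-16-21-4-10-4-7-7-8-13-6-18z"/><path d="M591 16l-151 1 0 25 18 12 8 8 4 9 0 6-8 33-20 19-3 6-1 18 7 27 12 23 17 22 15 13 14 2 15-4-1-20 3-6 10-8 24-9 7-7 3 5 8 5 10 3 10-1z"/><path d="M468 78l-6 7-18 9-19 18-11 6-12 19-43 41-46 22 9 13 34 34 12 5 30 4 8 5 3 23 10 34 18 1 49 17 8-4 22-18 14-7 14-14 2-8-18-19-5-11-3-18-26 3-11-5-26-32-12-23-7-27 0-13 4-11 20-19 7-27z"/><path d="M54 259l-18 1-20 10 1 142 18 2 12-4 27-1 13-5 4-6 3-15 9-18 30-35-24-46-11-14z"/><path d="M177 16l-160 0-1 112 2 0 30-19 12-3 17 0 28 8 9-16 36-12 8-14 6-34z"/><path d="M591 358l-25 0-11 4-21 16-10 2 6 7 0 21-8 27-12 26 0 16 14 41 2 12 8 6 58 1 0-39-10-2-4-5 4-20 10-16z"/><path d="M540 235l-22 1 10 30 18 19-2 8-14 14-14 7-18 16-17 6 9 17 7 7 28 19 9-1 21-16 11-4 26-1 0-112-5-3-27-1z"/><path d="M83 535l-14 0-19 6-33 3-1 47 159 0-1-9-12-17-7-3-21 0-32-20z"/><path d="M561 186l-7 7-24 9-10 8-3 6 1 18 22 1 20 6 31 3 1-44-20-4-8-4z"/><path d="M273 562l-22 0-17 3-45 18-13 8 114 1-12-8-4-11z"/><path d="M591 572l-28 5-25 14 53 1z"/>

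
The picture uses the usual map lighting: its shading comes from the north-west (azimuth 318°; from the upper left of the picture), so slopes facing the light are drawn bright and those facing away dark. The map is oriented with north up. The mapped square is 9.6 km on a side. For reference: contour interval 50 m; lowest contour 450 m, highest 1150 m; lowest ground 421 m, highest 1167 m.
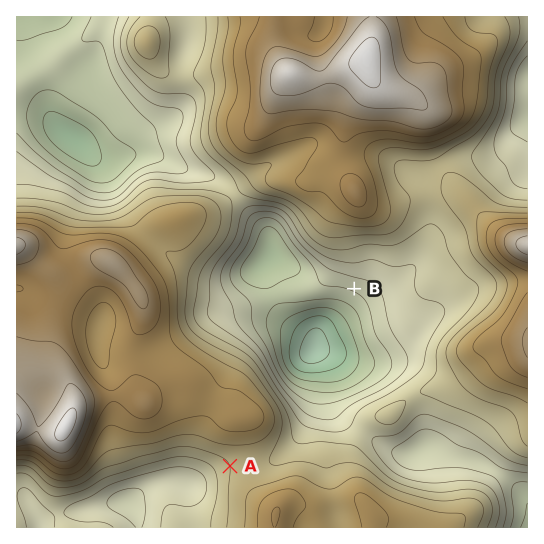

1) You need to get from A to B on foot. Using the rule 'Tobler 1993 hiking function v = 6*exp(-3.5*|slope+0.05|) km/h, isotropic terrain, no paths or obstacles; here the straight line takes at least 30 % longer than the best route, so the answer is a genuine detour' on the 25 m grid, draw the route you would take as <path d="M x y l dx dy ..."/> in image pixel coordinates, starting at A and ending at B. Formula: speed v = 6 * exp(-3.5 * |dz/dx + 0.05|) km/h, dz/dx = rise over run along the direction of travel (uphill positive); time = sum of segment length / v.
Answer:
<path d="M230 466l1 0 3-1 21 0 80-40 4-4 7-14 29-29 4-8 0-11-12-24 0-20-13-26"/>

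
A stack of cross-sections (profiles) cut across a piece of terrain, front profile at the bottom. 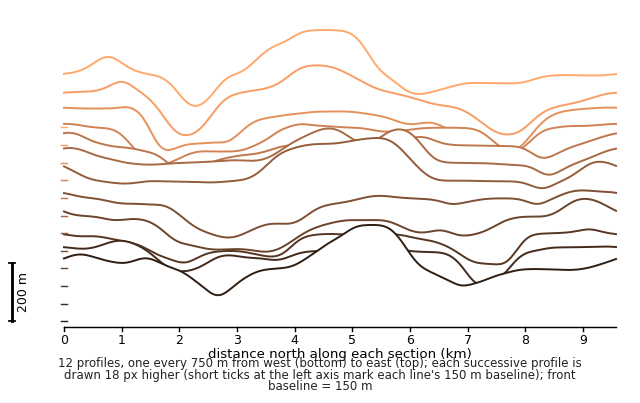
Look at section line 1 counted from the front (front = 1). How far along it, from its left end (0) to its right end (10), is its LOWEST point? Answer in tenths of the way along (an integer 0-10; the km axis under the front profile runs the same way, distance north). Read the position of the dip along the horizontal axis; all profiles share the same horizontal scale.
3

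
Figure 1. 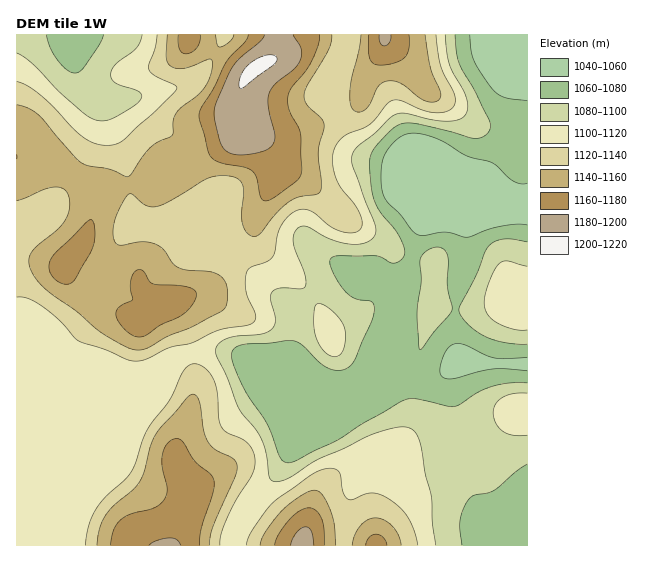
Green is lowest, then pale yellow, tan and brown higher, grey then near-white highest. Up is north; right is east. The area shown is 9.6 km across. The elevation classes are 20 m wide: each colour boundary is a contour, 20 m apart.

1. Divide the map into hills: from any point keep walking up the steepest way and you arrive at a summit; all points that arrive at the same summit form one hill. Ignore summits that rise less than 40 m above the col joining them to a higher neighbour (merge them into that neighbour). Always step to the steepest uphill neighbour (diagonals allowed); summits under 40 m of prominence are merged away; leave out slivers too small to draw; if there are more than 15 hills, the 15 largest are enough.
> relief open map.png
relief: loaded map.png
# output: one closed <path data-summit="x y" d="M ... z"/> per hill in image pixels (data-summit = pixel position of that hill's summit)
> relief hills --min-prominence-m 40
<path data-summit="255 68" d="M346 34l-330 1 0 346 35-2 34-13 36 0 10 4 10 0 38-15 20-4 27 0 16 4 63 27 120 0 12-4 14-9 14-4-14 6-2 9 7 40 0 21 4 16 12 28 8 28 16 3-9 15-4 14 44 1 1-403-3-1-12 7-17 16-12 18 26 22-27 0-8-3-61-25-16-14-39-13-10-11-18-40 5-32 11-23z"/><path data-summit="169 545" d="M226 351l-35 2-50 17-10 0-10-4-36 0-34 13-34 3-1 163 215 1 4-14 10-20 32-39 14-23 48-21 20-15 28-16 18-15-100-1-63-27z"/><path data-summit="303 545" d="M454 369l-24 12-24 1-19 16-28 16-20 15-48 21-14 23-32 39-10 20-3 13 250 1 5-15 9-15-16-3-8-28-13-32-3-12-1-33-6-28 2-8z"/><path data-summit="385 36" d="M527 34l-180 0 0 10-12 28 0 9-4 11 1 11 17 36 10 11 39 13 16 14 61 25 8 3 27 0-26-22 12-18 17-16 15-8z"/>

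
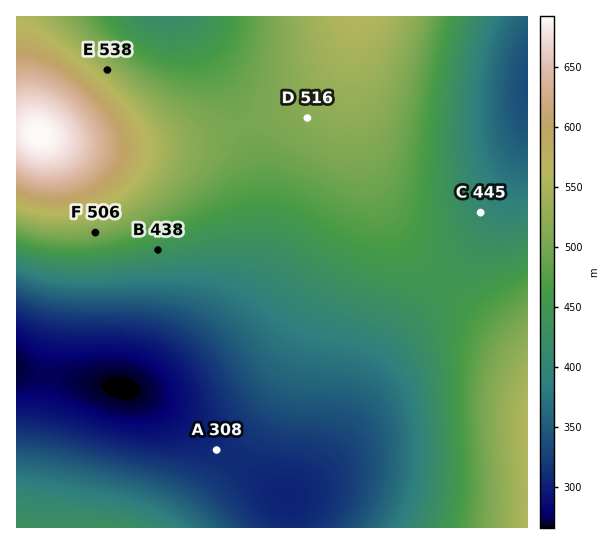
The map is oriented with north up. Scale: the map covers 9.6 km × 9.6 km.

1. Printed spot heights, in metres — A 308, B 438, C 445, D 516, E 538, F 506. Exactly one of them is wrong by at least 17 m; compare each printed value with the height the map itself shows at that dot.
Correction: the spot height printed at C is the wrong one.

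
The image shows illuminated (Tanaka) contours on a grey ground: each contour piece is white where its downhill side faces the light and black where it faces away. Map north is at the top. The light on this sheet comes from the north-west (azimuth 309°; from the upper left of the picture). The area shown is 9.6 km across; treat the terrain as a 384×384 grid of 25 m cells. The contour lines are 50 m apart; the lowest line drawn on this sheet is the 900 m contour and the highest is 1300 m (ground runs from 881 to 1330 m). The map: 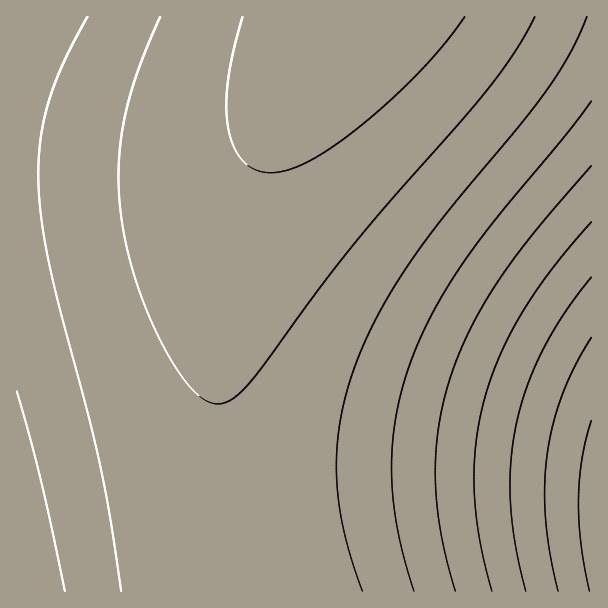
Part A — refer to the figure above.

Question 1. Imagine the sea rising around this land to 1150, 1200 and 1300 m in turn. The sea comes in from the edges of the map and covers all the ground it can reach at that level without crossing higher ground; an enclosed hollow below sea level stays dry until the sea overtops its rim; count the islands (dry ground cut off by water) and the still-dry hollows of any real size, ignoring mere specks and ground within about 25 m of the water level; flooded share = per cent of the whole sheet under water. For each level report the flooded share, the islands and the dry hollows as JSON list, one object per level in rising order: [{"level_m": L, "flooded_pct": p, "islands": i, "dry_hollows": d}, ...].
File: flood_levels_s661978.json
[{"level_m": 1150, "flooded_pct": 23, "islands": 0, "dry_hollows": 0}, {"level_m": 1200, "flooded_pct": 40, "islands": 0, "dry_hollows": 0}, {"level_m": 1300, "flooded_pct": 93, "islands": 0, "dry_hollows": 0}]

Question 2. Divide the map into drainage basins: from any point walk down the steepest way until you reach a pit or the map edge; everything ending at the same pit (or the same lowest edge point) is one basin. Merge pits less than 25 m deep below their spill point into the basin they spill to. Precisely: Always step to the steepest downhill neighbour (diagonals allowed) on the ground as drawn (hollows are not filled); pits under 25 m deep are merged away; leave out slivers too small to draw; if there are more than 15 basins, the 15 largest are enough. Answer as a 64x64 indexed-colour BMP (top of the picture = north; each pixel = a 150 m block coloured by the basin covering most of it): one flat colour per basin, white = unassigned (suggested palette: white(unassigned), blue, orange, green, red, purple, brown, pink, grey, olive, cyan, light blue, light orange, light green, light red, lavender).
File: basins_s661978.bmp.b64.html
<image width="64" height="64" href="data:image/bmp;base64,Qk12CAAAAAAAAHYAAAAoAAAAQAAAAEAAAAABAAQAAAAAAAAIAAATCwAAEwsAABAAAAAAAAAA////ALR3HwAOf/8ALKAsACgn1gC9Z5QAS1aMAMJ34wB/f38AIr28AM++FwDox64AeLv/AIrfmACWmP8A1bDFACIiIiIiIiIiIiIiIiERERERERERERERERERERERERERIiIiIiIiIiIiIiIiIREREREREREREREREREREREREREiIiIiIiIiIiIiIiIRERERERERERERERERERERERERESIiIiIiIiIiIiIiIhERERERERERERERERERERERERERIiIiIiIiIiIiIiIiEREREREREREREREREREREREREREiIiIiIiIiIiIiIiIRERERERERERERERERERERERERESIiIiIiIiIiIiIiIhERERERERERERERERERERERERERIiIiIiIiIiIiIiIiEREREREREREREREREREREREREREiIiIiIiIiIiIiIiERERERERERERERERERERERERERESIiIiIiIiIiIiIiIRERERERERERERERERERERERERERIiIiIiIiIiIiIiIhEREREREREREREREREREREREREREiIiIiIiIiIiIiIiERERERERERERERERERERERERERESIiIiIiIiIiIiIiIRERERERERERERERERERERERERERIiIiIiIiIiIiIiIhEREREREREREREREREREREREREREiIiIiIiIiIiIiIiERERERERERERERERERERERERERESIiIiIiIiIiIiIiIRERERERERERERERERERERERERERIiIiIiIiIiIiIiIhEREREREREREREREREREREREREREiIiIiIiIiIiIiIiERERERERERERERERERERERERERESIiIiIiIiIiIiIiERERERERERERERERERERERERERERIiIiIiIiIiIiIiIREREREREREREREREREREREREREREiIiIiIiIiIiIiIhERERERERERERERERERERERERERESIiIiIiIiIiIiIiERERERERERERERERERERERERERERIiIiIiIiIiIiIiIREREREREREREREREREREREREREREiIiIiIiIiIiIiIhERERERERERERERERERERERERERESIiIiIiIiIiIiIiERERERERERERERERERERERERERERIiIiIiIiIiIiIiIREREREREREREREREREREREREREREiIiIiIiIiIiIiIhERERERERERERERERERERERERERESIiIiIiIiIiIiIiIRERERERERERERERERERERERERERIiIiIiIiIiIiIiIhEREREREREREREREREREREREREREiIiIiIiIiIiIiIiERERERERERERERERERERERERERESIiIiIiIiIiIiIiIRERERERERERERERERERERERERERIiIiIiIiIiIiIiIhEREREREREREREREREREREREREREiIiIiIiIiIiIiIiERERERERERERERERERERERERERESIiIiIiIiIiIiIiIRERERERERERERERERERERERERERIiIiIiIiIiIiIiIhEREREREREREREREREREREREREREiIiIiIiIiIiIiIiERERERERERERERERERERERERERESIiIiIiIiIiIiIiIhERERERERERERERERERERERERERIiIiIiIiIiIiIiIiEREREREREREREREREREREREREREiIiIiIiIiIiIiIiIRERERERERERERERERERERERERESIiIiIiIiIiIiIiIhERERERERERERERERERERERERERIiIiIiIiIiIiIiIiIREREREREREREREREREREREREREiIiIiIiIiIiIiIiIhERERERERERERERERERERERERESIiIiIiIiIiIiIiIiERERERERERERERERERERERERERIiIiIiIiIiIiIiIiIREREREREREREREREREREREREREiIiIiIiIiIiIiIiIiERERERERERERERERERERERERESIiIiIiIiIiIiIiIiIRERERERERERERERERERERERERIiIiIiIiIiIiIiIiIhEREREREREREREREREREREREREzMzMzMzMzMzMzIiIiIRERERERERERERERERERERERETMzMzMzMzMzMzMzMiIhERERERERERERERERERERERERMzMzMzMzMzMzMzMzMiIREREREREREREREREREREREREzMzMzMzMzMzMzMzMzMhERERERERERERERERERERERETMzMzMzMzMzMzMzMzMzIRERERERERERERERERERERERMzMzMzMzMzMzMzMzMzMxEREREREREREREREREREREREzMzMzMzMzMzMzMzMzMzIRERERERERERERERERERERETMzMzMzMzMzMzMzMzMzMxERERERERERERERERERERERMzMzMzMzMzMzMzMzMzMzMREREREREREREREREREREREzMzMzMzMzMzMzMzMzMzMzERERERERERERERERERERETMzMzMzMzMzMzMzMzMzMzMRERERERERERERERERERERMzMzMzMzMzMzMzMzMzMzMzEREREREREREREREREREREzMzMzMzMzMzMzMzMzMzMzMxERERERERERERERERERETMzMzMzMzMzMzMzMzMzMzMzERERERERERERERERERERMzMzMzMzMzMzMzMzMzMzMzMxEREREREREREREREREREzMzMzMzMzMzMzMzMzMzMzMzERERERERERERERERERETMzMzMzMzMzMzMzMzMzMzMzMxERERERERERERERERER"/>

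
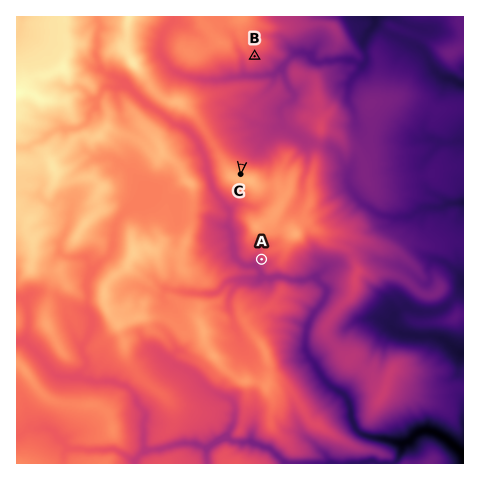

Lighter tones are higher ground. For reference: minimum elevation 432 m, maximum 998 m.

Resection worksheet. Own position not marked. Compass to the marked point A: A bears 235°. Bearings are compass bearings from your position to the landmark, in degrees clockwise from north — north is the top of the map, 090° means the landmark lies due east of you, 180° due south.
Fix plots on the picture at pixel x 342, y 203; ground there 695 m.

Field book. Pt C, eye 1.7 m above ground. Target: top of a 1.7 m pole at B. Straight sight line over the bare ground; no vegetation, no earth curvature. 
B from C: visible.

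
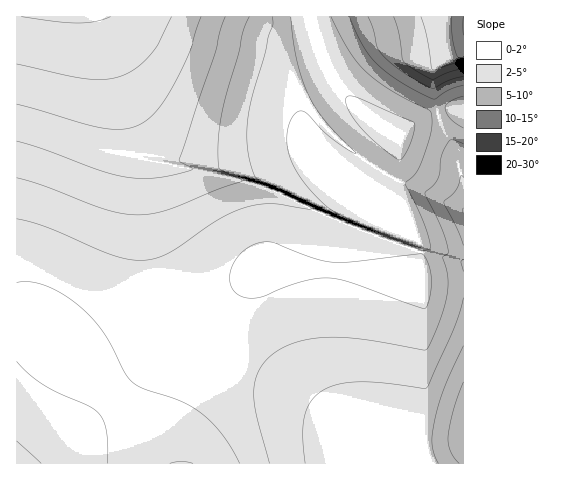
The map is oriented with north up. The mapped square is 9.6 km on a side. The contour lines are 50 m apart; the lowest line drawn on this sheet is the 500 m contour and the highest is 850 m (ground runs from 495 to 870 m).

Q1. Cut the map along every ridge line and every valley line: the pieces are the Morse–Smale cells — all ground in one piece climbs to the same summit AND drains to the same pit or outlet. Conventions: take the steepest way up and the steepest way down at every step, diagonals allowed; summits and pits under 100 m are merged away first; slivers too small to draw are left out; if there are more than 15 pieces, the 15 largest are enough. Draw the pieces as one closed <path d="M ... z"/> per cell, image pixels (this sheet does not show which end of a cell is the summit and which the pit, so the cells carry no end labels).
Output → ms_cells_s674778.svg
<path d="M311 16l-295 1 1 447 149 0-4-12-22-42-2-15 3-7 19-26 39-39 65-56 48 1 111 11-2-14 1-20-5-6-4-12-17-11-7-8 1-9 11-23 0-38-38-25-25-26-18-34z"/><path d="M463 107l-11 1-32 10-16 14-4 12 1 32-11 23-1 9 7 8 17 11 4 12 5 6-1 20 2 14-111-11-50 0-63 55-39 39-19 26-3 7 2 15 27 54 297-1z"/><path d="M463 16l-151 0-1 6 15 45 16 24 27 27 33 20 2-6 16-14 44-12z"/>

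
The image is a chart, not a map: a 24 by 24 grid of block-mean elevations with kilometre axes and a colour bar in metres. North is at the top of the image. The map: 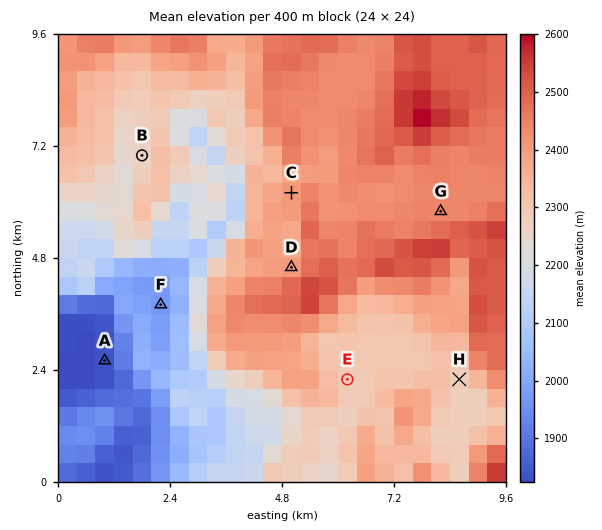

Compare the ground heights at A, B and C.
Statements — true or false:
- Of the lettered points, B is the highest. false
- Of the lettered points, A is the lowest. true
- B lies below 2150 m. false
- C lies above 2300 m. true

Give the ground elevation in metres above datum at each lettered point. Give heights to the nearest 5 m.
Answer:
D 2390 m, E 2285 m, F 1970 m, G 2440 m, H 2280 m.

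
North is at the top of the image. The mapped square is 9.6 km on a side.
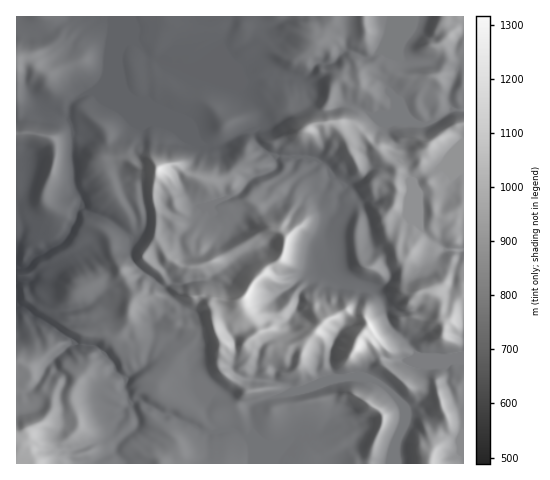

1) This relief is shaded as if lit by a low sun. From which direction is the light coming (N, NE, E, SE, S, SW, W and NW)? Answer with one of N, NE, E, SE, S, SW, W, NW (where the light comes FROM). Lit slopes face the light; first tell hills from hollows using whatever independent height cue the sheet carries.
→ E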